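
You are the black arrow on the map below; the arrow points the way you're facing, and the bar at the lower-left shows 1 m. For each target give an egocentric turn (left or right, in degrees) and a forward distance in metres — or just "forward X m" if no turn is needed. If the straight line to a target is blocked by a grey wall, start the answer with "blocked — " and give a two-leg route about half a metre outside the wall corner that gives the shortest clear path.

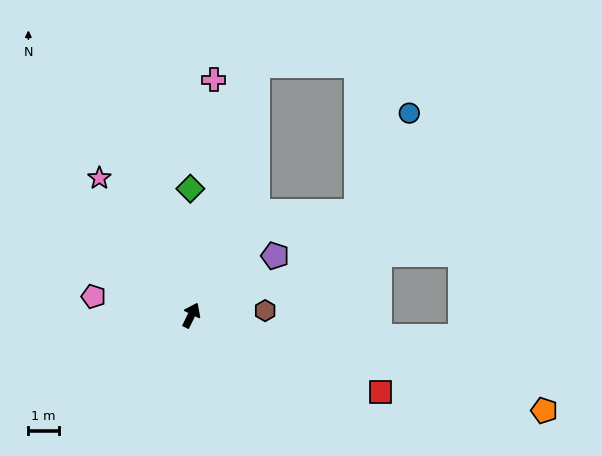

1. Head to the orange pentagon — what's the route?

turn right 79°, forward 12.1 m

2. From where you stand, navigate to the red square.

turn right 86°, forward 6.7 m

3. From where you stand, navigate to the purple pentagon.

turn right 29°, forward 3.4 m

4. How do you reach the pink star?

turn left 60°, forward 5.5 m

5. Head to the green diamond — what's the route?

turn left 27°, forward 4.2 m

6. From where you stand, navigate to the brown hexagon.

turn right 60°, forward 2.4 m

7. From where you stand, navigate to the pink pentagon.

turn left 105°, forward 3.3 m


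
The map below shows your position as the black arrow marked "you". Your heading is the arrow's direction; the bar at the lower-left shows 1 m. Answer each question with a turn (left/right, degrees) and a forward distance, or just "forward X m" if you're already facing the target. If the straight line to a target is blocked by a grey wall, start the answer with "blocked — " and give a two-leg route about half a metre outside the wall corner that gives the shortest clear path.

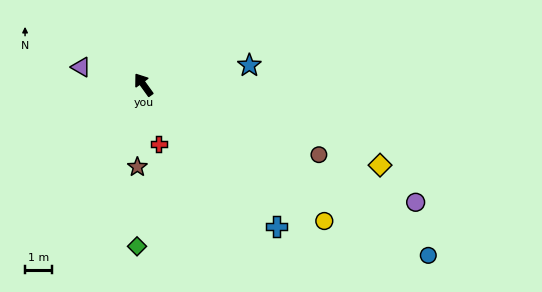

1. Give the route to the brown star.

turn left 140°, forward 3.1 m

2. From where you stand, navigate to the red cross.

turn left 159°, forward 2.3 m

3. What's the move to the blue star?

turn right 115°, forward 4.0 m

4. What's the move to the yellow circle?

turn right 163°, forward 8.4 m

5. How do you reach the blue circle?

turn right 157°, forward 12.3 m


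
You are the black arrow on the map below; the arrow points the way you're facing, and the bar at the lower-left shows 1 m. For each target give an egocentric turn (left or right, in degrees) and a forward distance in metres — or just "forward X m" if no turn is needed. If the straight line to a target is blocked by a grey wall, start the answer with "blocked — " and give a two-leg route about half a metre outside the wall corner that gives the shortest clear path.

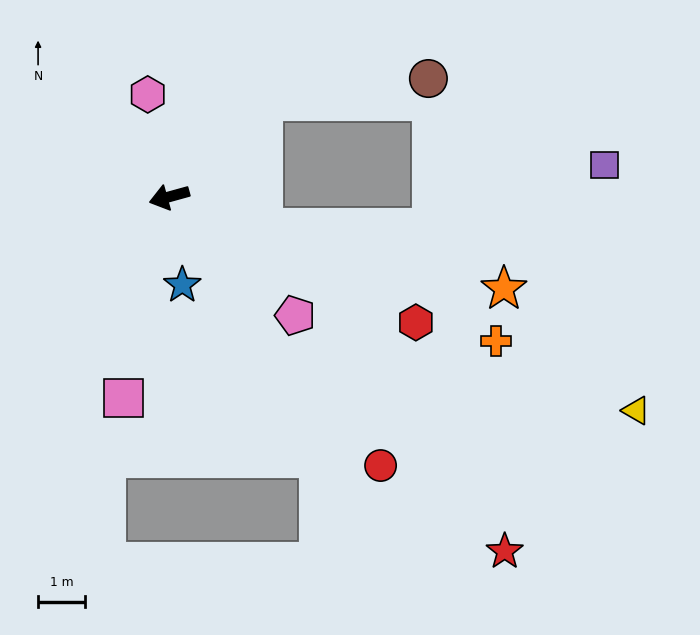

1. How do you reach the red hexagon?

turn left 138°, forward 5.9 m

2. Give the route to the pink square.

turn left 62°, forward 4.4 m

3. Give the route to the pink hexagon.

turn right 94°, forward 2.2 m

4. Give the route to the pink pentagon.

turn left 121°, forward 3.7 m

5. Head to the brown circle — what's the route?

blocked — turn right 150°, forward 2.8 m, then turn right 38°, forward 3.5 m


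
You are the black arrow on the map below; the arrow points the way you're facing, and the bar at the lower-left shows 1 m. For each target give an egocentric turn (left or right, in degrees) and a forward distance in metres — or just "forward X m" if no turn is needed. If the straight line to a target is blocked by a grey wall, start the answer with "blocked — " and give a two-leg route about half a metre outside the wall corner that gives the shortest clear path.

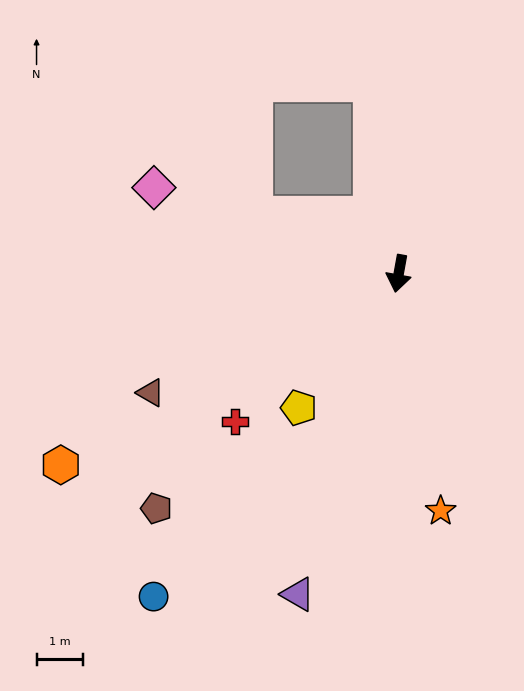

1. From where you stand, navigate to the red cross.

turn right 38°, forward 4.8 m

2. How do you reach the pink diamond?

turn right 99°, forward 5.6 m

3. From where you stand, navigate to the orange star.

turn left 20°, forward 5.2 m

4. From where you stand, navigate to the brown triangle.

turn right 54°, forward 6.0 m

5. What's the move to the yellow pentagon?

turn right 26°, forward 3.6 m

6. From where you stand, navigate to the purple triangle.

turn right 7°, forward 7.3 m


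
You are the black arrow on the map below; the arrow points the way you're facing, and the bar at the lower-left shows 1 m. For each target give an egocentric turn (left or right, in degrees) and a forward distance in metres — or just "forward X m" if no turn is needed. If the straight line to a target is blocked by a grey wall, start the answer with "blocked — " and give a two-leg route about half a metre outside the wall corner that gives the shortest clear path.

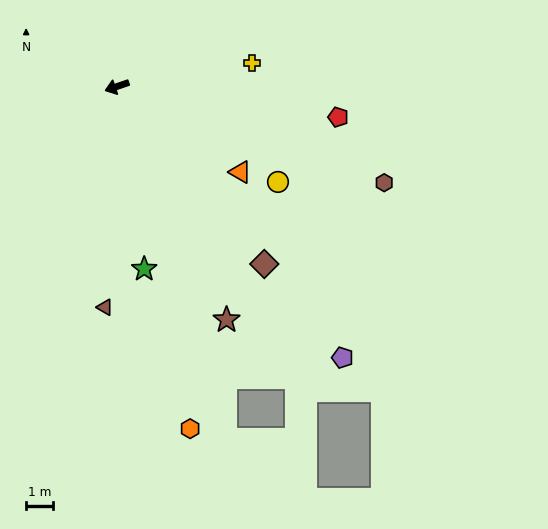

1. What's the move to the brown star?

turn left 96°, forward 9.4 m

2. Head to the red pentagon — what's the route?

turn left 153°, forward 8.2 m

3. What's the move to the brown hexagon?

turn left 141°, forward 10.4 m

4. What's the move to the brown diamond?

turn left 111°, forward 8.4 m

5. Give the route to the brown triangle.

turn left 68°, forward 8.1 m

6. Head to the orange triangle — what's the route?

turn left 126°, forward 5.5 m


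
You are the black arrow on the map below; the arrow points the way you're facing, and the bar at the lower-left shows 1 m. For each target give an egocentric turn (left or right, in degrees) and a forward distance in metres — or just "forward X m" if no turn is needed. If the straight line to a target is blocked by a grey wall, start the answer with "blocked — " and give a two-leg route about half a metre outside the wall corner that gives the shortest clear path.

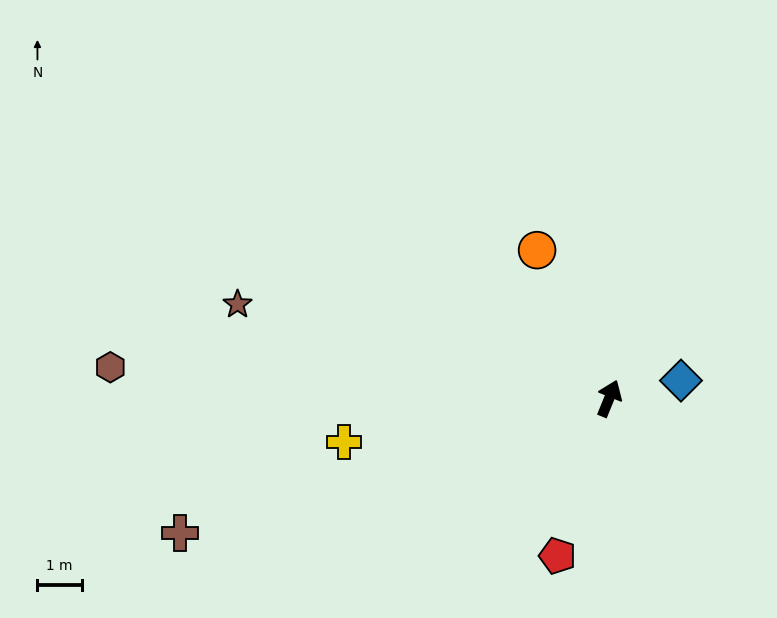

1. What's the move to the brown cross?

turn left 130°, forward 10.2 m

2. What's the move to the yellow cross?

turn left 121°, forward 6.1 m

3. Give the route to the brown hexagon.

turn left 109°, forward 11.3 m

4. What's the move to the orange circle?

turn left 48°, forward 3.7 m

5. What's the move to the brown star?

turn left 98°, forward 8.7 m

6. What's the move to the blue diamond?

turn right 54°, forward 1.7 m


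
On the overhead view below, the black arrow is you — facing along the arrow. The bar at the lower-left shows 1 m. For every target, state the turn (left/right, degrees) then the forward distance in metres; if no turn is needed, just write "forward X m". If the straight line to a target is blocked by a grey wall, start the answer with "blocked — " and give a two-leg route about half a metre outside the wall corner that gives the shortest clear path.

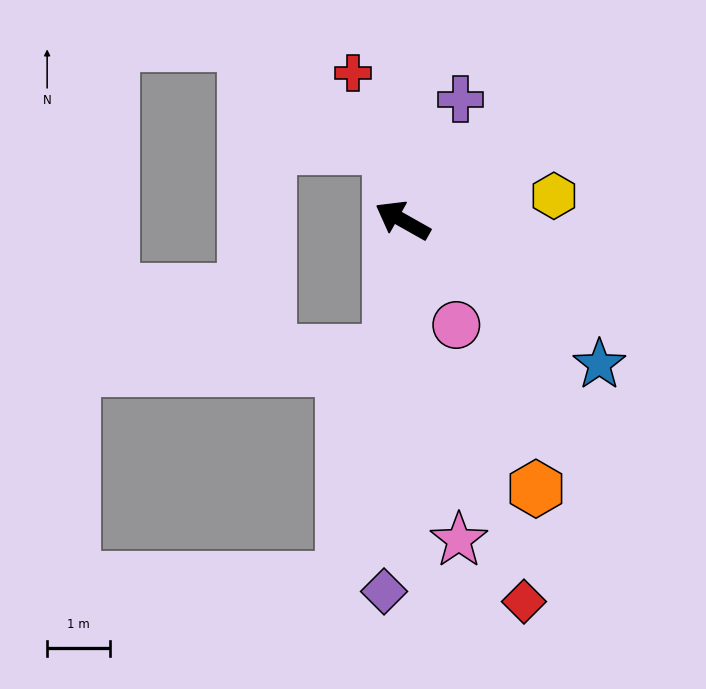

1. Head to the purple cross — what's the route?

turn right 86°, forward 2.1 m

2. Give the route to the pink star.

turn left 129°, forward 5.2 m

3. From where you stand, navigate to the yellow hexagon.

turn right 141°, forward 2.4 m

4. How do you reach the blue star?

turn left 173°, forward 3.9 m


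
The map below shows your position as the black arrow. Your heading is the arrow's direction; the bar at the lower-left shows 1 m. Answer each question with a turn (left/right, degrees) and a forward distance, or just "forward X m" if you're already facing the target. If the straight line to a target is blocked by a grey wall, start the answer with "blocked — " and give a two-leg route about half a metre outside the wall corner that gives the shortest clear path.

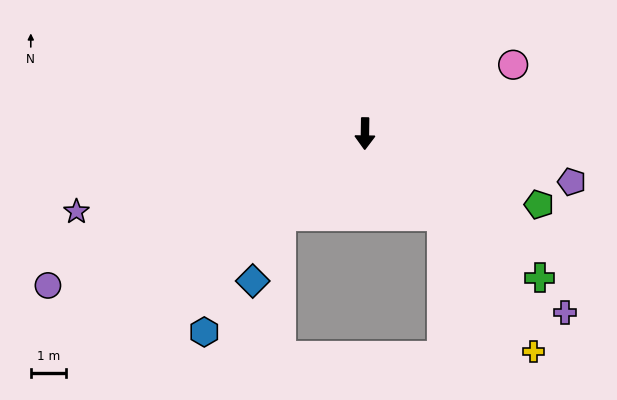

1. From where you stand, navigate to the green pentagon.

turn left 69°, forward 5.3 m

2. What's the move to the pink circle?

turn left 116°, forward 4.6 m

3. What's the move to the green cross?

turn left 51°, forward 6.4 m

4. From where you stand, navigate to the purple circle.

turn right 64°, forward 10.0 m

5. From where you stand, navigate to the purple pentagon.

turn left 78°, forward 6.0 m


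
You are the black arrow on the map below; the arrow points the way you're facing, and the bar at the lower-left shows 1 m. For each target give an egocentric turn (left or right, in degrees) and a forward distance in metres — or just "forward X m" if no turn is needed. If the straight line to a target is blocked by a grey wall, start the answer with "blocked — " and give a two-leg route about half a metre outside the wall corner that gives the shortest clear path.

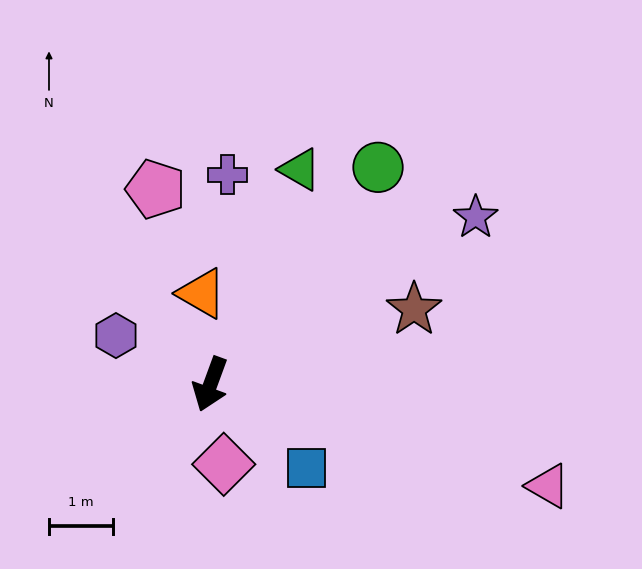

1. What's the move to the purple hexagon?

turn right 97°, forward 1.7 m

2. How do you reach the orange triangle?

turn right 154°, forward 1.4 m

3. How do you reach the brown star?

turn left 130°, forward 3.4 m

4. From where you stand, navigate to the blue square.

turn left 69°, forward 2.0 m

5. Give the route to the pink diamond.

turn left 30°, forward 1.3 m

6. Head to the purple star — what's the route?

turn left 142°, forward 4.9 m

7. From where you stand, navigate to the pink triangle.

turn left 93°, forward 5.5 m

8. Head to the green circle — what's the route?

turn left 162°, forward 4.3 m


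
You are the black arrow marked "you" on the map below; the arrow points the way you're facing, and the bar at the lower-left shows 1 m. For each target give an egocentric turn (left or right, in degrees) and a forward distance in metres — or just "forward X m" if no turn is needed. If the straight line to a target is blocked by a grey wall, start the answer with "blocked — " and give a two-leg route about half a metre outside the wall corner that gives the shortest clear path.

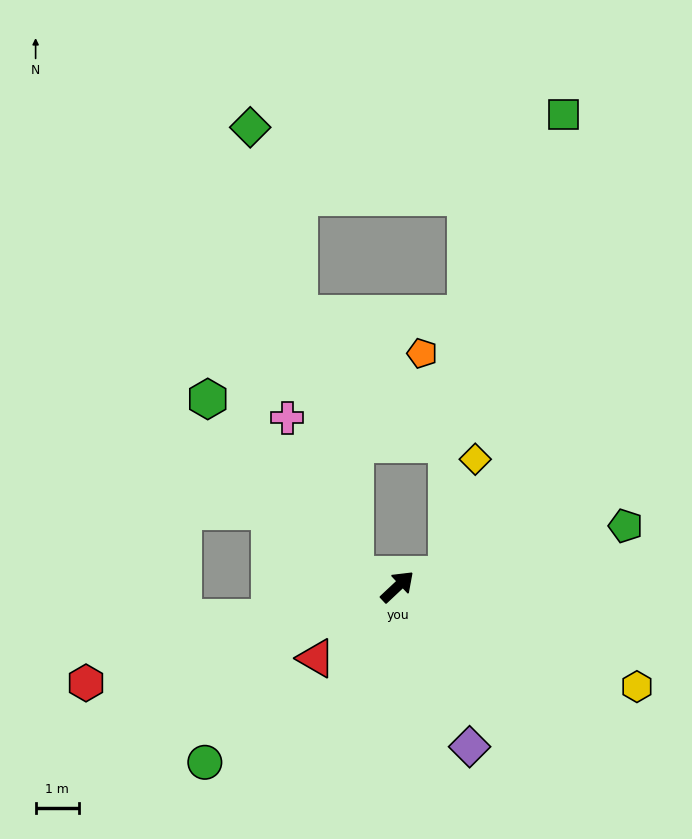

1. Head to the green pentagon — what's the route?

turn right 28°, forward 5.5 m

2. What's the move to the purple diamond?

turn right 109°, forward 4.1 m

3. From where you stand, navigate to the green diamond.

blocked — turn left 120°, forward 1.0 m, then turn right 60°, forward 10.7 m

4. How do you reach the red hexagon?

turn left 154°, forward 7.6 m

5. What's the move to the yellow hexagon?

turn right 66°, forward 6.0 m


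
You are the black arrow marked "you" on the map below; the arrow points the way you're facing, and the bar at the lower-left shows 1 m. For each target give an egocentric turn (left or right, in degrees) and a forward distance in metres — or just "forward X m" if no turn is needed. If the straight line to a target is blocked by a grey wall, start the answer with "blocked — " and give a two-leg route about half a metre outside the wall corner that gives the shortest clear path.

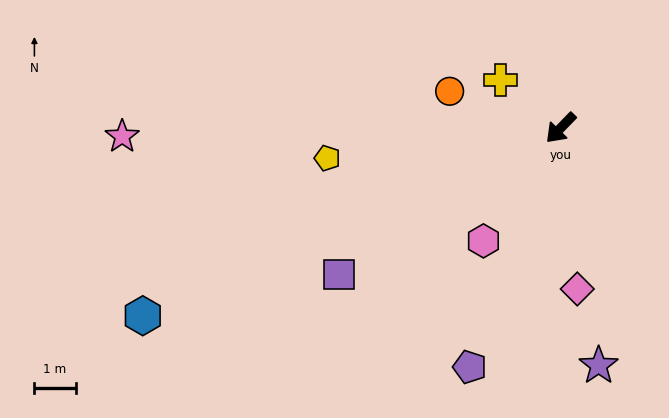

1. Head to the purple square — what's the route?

turn right 12°, forward 6.4 m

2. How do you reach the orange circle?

turn right 64°, forward 2.8 m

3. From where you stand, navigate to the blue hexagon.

turn right 22°, forward 11.1 m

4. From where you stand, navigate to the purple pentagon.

turn left 23°, forward 6.2 m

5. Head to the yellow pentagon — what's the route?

turn right 38°, forward 5.7 m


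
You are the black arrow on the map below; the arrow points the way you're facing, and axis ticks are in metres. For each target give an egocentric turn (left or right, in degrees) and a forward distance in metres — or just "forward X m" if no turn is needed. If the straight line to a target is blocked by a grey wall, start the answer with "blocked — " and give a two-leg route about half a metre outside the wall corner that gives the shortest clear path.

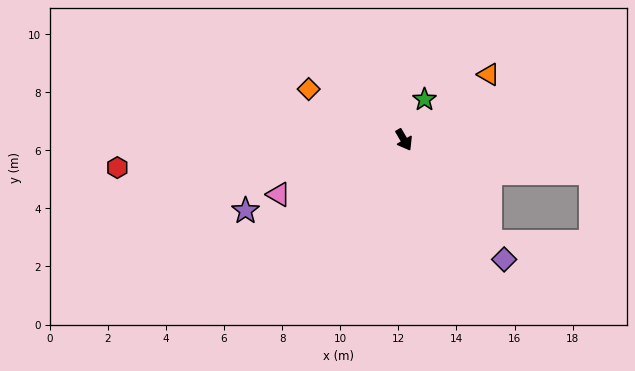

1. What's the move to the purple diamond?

turn left 10°, forward 5.4 m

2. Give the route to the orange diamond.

turn right 148°, forward 3.7 m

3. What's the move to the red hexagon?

turn right 115°, forward 9.9 m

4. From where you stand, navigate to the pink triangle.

turn right 97°, forward 4.7 m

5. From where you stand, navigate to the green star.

turn left 123°, forward 1.6 m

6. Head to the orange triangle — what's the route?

turn left 97°, forward 3.7 m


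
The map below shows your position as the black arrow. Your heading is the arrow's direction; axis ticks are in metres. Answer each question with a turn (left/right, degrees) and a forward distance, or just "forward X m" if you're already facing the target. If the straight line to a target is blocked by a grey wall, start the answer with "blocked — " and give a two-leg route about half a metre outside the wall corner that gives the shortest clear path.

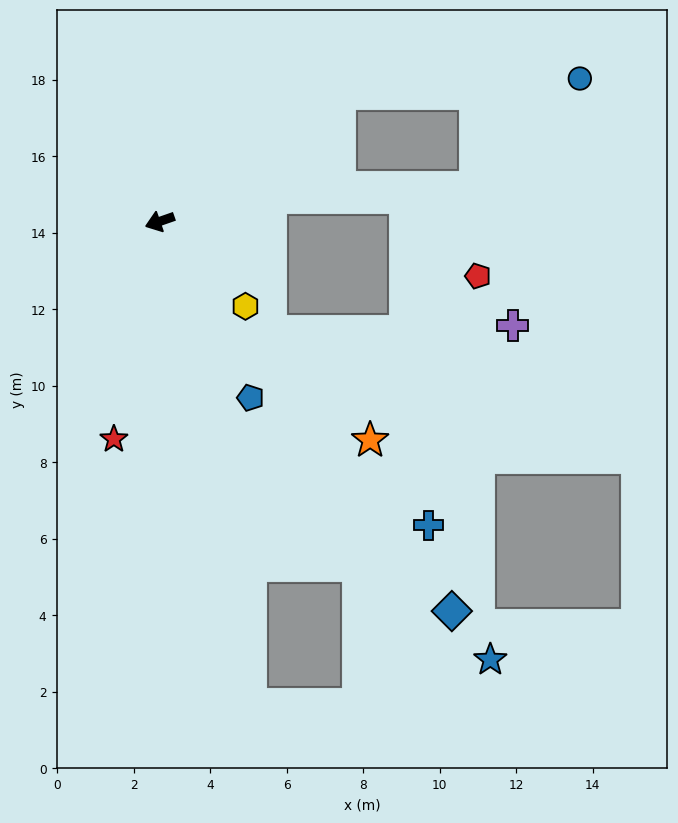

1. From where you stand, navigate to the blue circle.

blocked — turn right 164°, forward 5.8 m, then turn right 32°, forward 6.3 m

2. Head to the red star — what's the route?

turn left 59°, forward 5.8 m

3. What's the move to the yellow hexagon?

turn left 116°, forward 3.2 m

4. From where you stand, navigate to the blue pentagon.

turn left 98°, forward 5.2 m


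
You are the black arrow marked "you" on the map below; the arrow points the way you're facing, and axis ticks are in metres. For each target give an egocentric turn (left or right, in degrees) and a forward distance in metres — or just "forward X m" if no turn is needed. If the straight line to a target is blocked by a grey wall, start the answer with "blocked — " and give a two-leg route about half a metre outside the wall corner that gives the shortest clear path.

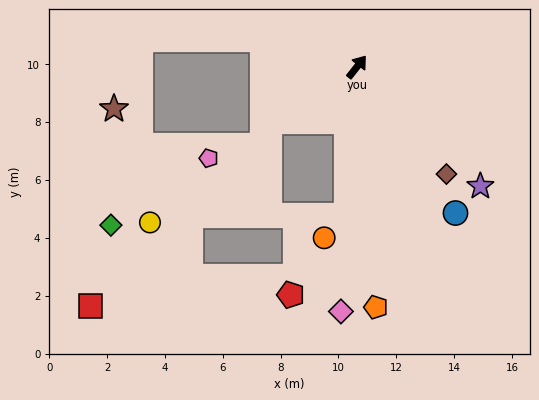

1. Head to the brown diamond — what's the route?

turn right 102°, forward 4.8 m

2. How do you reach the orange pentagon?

turn right 137°, forward 8.3 m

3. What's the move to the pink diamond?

turn right 145°, forward 8.5 m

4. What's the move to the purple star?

turn right 96°, forward 5.9 m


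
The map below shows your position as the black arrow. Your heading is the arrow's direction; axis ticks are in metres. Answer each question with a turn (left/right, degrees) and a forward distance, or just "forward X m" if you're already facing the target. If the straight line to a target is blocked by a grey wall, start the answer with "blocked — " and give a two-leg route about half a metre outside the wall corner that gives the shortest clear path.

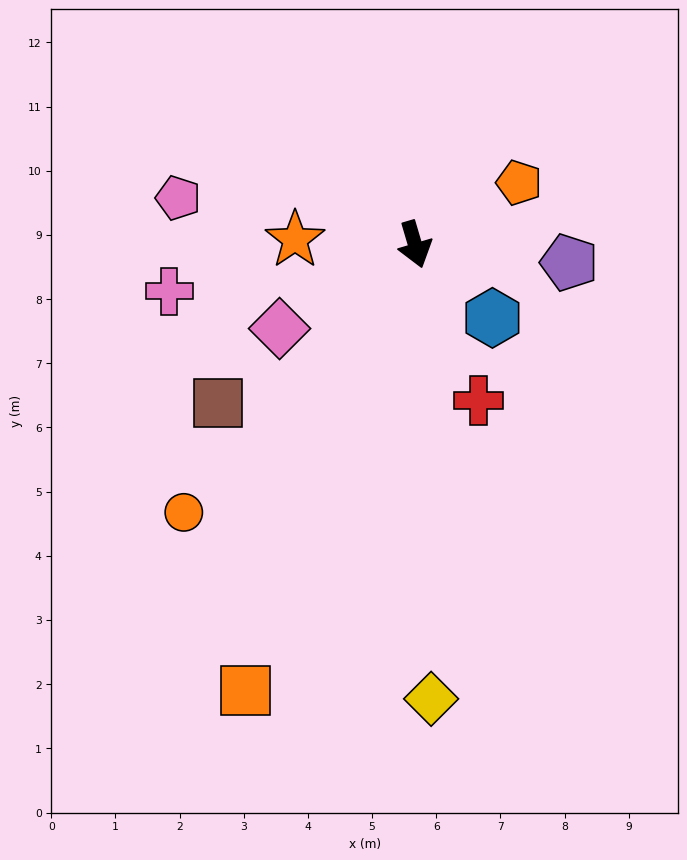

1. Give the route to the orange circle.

turn right 57°, forward 5.5 m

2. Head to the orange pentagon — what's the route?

turn left 104°, forward 1.9 m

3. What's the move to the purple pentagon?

turn left 67°, forward 2.4 m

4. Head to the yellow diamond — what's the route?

turn right 14°, forward 7.1 m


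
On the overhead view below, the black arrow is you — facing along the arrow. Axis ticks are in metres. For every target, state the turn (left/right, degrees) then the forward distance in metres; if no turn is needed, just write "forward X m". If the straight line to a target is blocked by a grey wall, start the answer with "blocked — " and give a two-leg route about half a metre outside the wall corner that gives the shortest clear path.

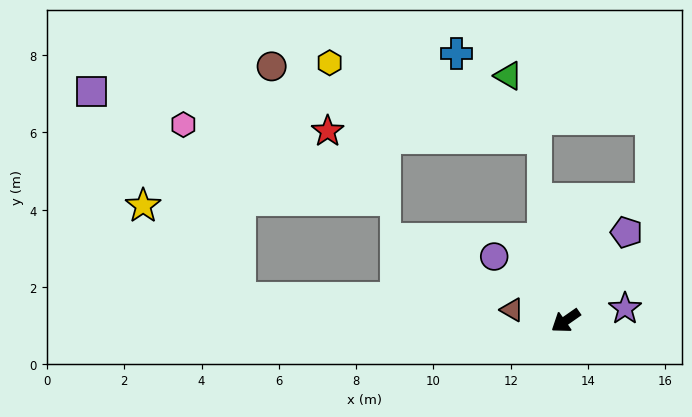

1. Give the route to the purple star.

turn left 157°, forward 1.6 m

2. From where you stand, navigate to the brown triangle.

turn right 46°, forward 1.4 m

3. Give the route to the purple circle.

turn right 77°, forward 2.5 m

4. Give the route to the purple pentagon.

turn right 159°, forward 2.8 m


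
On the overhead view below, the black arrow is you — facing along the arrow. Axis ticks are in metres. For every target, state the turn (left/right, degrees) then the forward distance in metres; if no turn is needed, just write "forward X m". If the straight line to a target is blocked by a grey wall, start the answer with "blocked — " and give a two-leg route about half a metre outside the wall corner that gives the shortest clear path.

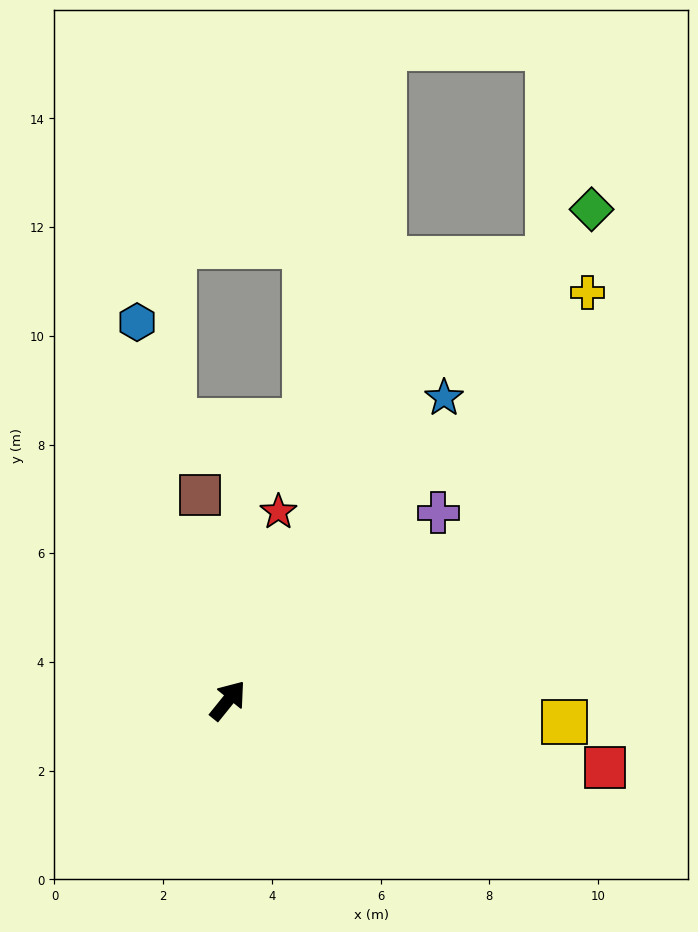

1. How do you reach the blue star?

turn left 3°, forward 6.8 m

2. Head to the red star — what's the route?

turn left 24°, forward 3.6 m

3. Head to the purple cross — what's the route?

turn right 9°, forward 5.2 m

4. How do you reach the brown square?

turn left 47°, forward 3.8 m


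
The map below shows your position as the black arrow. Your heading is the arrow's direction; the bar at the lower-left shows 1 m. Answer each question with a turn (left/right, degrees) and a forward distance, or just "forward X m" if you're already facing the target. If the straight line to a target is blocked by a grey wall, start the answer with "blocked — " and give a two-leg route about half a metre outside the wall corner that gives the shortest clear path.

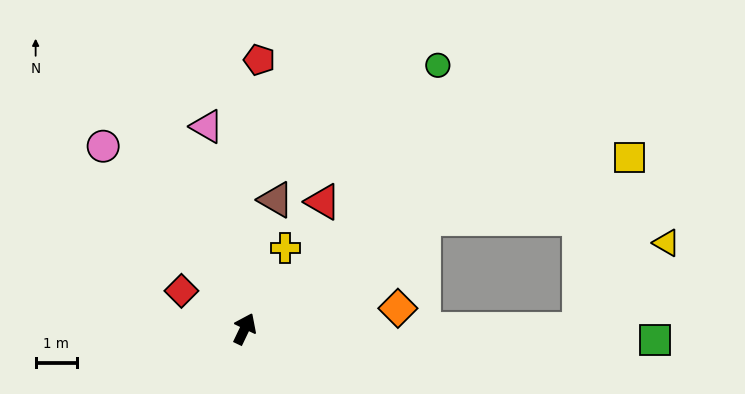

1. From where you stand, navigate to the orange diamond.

turn right 57°, forward 3.7 m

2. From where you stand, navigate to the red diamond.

turn left 85°, forward 1.8 m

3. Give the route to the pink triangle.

turn left 36°, forward 5.0 m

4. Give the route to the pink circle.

turn left 63°, forward 5.6 m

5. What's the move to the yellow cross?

forward 2.2 m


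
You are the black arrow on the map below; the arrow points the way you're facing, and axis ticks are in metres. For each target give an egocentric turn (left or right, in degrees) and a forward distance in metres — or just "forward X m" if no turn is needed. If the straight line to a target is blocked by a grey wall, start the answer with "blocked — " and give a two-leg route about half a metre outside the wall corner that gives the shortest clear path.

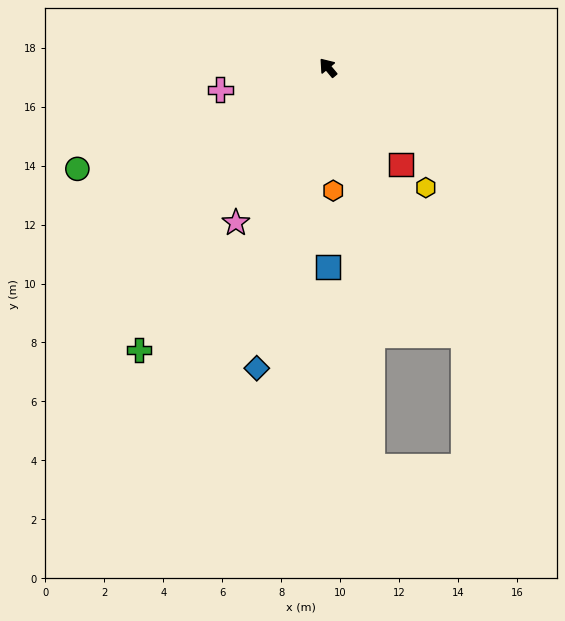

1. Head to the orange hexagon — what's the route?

turn left 143°, forward 4.2 m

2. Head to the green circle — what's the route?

turn left 72°, forward 9.2 m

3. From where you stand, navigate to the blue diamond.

turn left 127°, forward 10.5 m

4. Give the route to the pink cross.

turn left 62°, forward 3.7 m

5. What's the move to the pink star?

turn left 109°, forward 6.1 m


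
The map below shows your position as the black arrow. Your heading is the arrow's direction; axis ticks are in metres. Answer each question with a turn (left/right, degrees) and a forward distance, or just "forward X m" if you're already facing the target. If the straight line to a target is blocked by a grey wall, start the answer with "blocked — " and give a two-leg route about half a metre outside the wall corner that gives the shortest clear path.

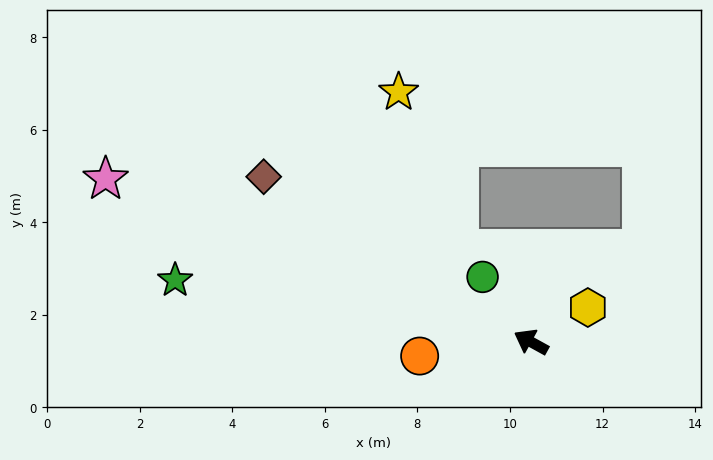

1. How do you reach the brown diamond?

turn right 3°, forward 6.8 m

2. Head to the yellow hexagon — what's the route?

turn right 120°, forward 1.4 m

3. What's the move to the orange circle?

turn left 36°, forward 2.4 m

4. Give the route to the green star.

turn left 19°, forward 7.8 m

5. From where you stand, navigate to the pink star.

turn left 8°, forward 9.8 m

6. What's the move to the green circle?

turn right 24°, forward 1.8 m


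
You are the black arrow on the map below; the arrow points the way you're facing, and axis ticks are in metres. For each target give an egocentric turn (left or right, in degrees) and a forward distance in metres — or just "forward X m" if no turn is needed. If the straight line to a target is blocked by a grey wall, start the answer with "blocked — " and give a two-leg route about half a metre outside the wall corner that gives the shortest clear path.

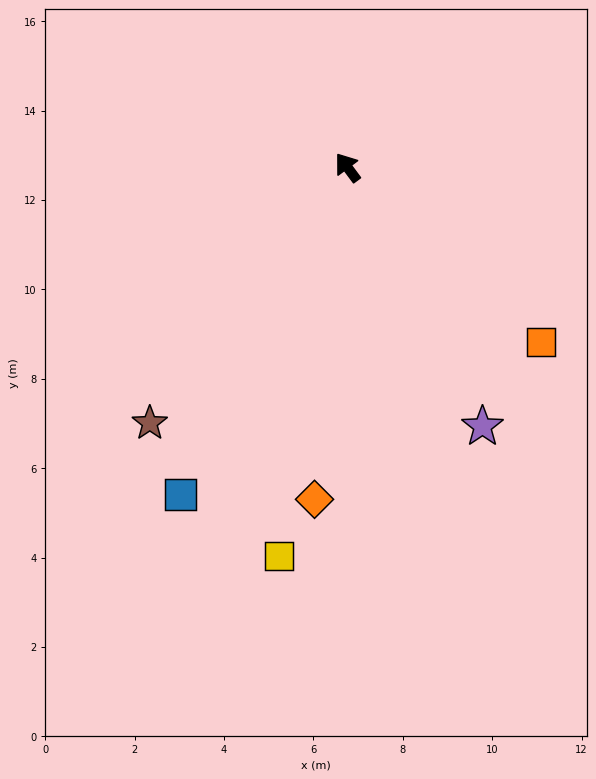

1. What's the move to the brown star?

turn left 106°, forward 7.2 m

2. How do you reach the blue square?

turn left 116°, forward 8.2 m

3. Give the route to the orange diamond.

turn left 138°, forward 7.5 m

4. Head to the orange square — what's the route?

turn right 169°, forward 5.8 m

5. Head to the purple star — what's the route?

turn left 171°, forward 6.5 m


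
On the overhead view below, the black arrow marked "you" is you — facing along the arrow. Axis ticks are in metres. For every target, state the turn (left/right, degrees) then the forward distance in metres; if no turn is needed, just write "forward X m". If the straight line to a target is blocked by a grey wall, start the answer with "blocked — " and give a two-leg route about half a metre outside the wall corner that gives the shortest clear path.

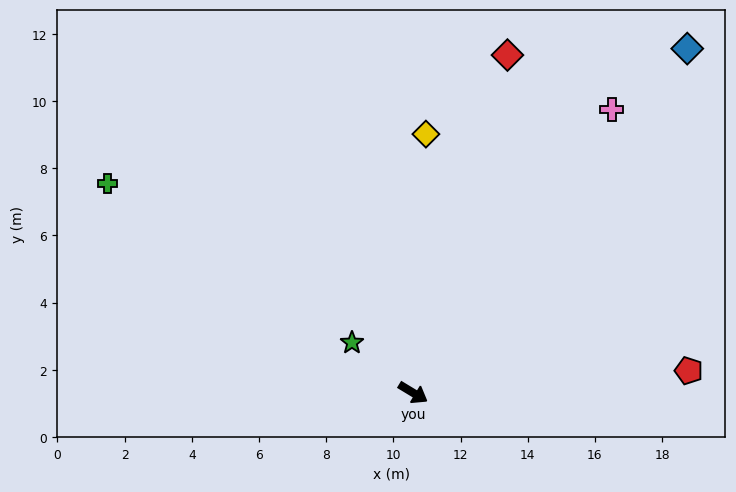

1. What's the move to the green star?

turn left 172°, forward 2.4 m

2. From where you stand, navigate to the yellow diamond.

turn left 118°, forward 7.7 m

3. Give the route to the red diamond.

turn left 106°, forward 10.4 m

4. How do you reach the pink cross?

turn left 86°, forward 10.3 m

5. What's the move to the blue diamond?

turn left 83°, forward 13.1 m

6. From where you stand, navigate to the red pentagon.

turn left 36°, forward 8.2 m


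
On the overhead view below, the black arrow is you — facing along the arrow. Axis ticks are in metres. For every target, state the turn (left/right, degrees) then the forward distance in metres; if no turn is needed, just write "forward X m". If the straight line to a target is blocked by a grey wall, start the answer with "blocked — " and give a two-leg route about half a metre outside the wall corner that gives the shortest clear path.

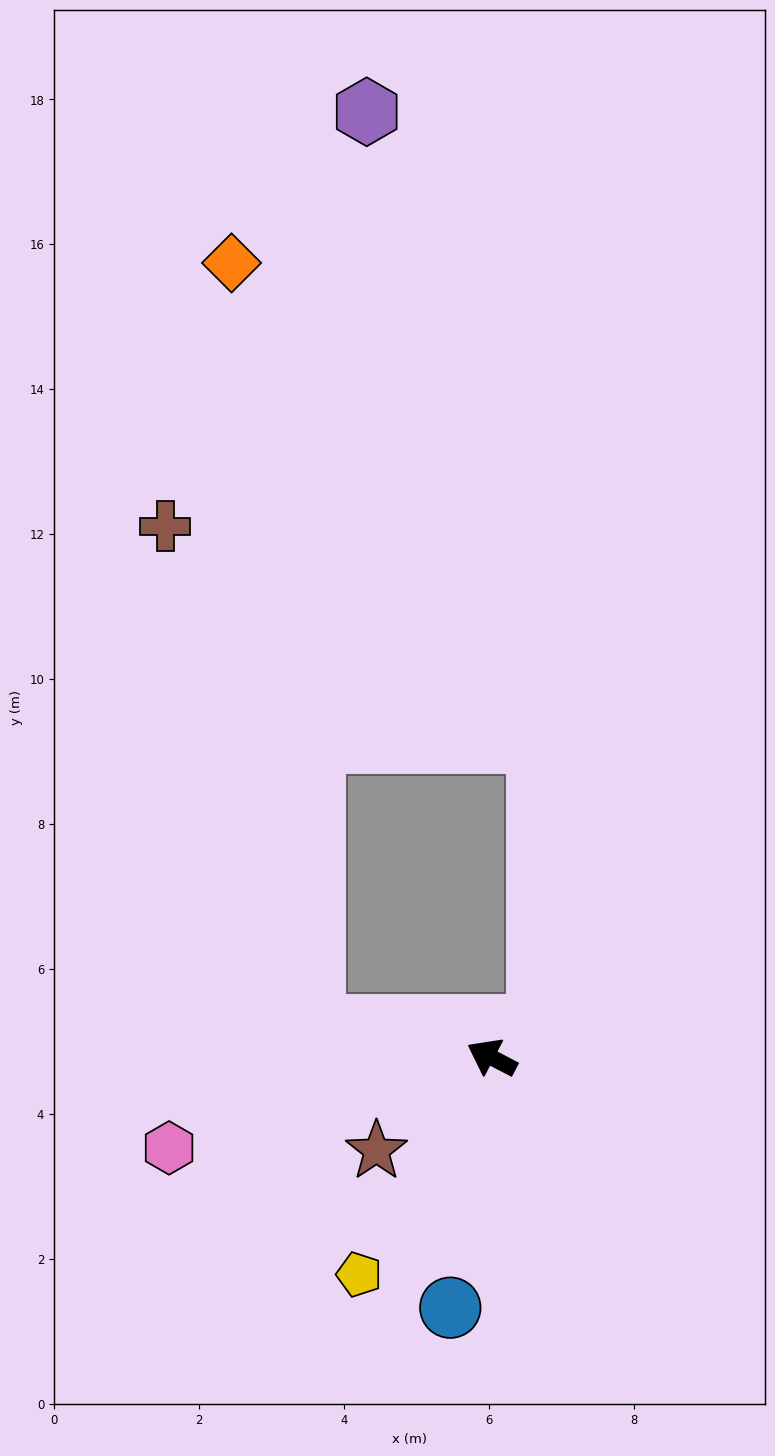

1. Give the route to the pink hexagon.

turn left 43°, forward 4.6 m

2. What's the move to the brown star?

turn left 66°, forward 2.0 m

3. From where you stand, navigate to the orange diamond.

blocked — turn left 17°, forward 2.5 m, then turn right 73°, forward 10.6 m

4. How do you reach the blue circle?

turn left 108°, forward 3.5 m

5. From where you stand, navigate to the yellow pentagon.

turn left 86°, forward 3.5 m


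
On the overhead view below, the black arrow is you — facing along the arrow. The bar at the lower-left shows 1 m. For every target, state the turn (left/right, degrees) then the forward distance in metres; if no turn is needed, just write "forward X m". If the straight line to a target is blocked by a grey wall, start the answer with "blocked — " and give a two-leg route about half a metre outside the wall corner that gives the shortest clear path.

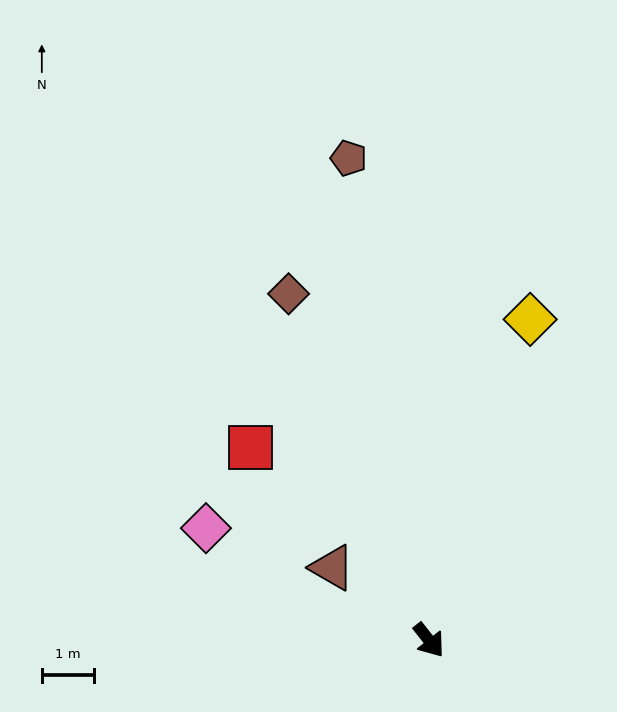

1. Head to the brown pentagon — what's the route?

turn left 151°, forward 9.4 m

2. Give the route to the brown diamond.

turn left 164°, forward 7.2 m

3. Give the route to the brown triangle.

turn right 165°, forward 2.3 m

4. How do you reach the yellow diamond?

turn left 124°, forward 6.5 m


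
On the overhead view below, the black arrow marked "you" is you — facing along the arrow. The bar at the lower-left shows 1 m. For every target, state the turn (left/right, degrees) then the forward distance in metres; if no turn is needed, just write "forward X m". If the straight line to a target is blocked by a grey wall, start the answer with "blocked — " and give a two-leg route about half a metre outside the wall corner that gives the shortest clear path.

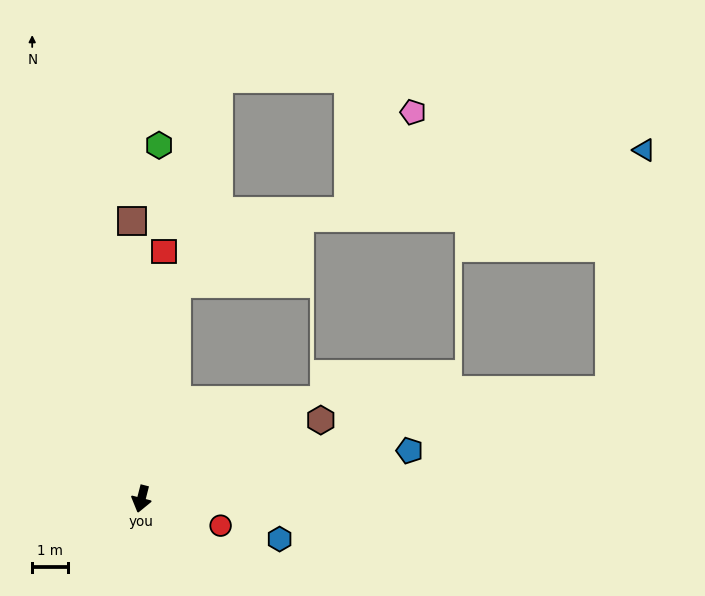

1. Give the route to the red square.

turn right 171°, forward 7.0 m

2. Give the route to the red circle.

turn left 86°, forward 2.3 m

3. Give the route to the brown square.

turn right 164°, forward 7.8 m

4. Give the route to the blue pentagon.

turn left 115°, forward 7.7 m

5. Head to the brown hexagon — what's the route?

turn left 128°, forward 5.5 m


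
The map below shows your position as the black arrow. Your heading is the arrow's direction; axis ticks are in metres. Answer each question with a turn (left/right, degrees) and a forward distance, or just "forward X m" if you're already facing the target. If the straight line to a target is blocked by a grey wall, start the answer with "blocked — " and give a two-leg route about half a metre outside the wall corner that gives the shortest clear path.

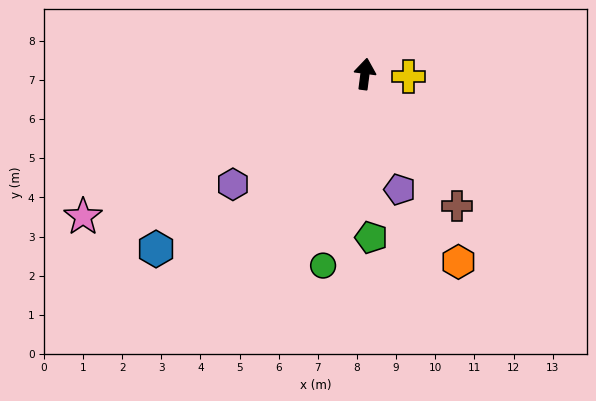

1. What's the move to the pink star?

turn left 124°, forward 8.1 m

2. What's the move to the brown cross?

turn right 138°, forward 4.1 m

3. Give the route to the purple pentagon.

turn right 156°, forward 3.1 m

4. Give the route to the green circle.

turn left 175°, forward 5.0 m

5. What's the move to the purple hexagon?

turn left 137°, forward 4.4 m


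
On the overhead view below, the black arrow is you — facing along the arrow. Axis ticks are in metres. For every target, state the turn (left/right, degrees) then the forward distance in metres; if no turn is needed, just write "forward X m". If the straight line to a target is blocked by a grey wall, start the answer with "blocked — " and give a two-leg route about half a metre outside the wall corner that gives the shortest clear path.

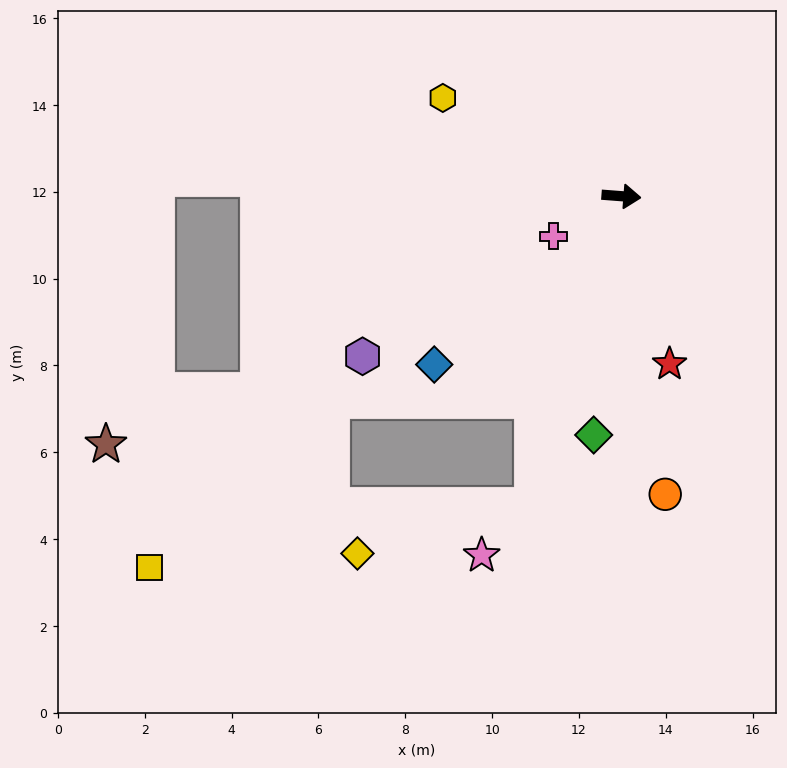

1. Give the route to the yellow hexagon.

turn left 156°, forward 4.7 m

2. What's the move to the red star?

turn right 70°, forward 4.0 m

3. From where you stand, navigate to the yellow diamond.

blocked — turn right 102°, forward 7.4 m, then turn right 58°, forward 4.2 m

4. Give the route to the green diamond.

turn right 92°, forward 5.5 m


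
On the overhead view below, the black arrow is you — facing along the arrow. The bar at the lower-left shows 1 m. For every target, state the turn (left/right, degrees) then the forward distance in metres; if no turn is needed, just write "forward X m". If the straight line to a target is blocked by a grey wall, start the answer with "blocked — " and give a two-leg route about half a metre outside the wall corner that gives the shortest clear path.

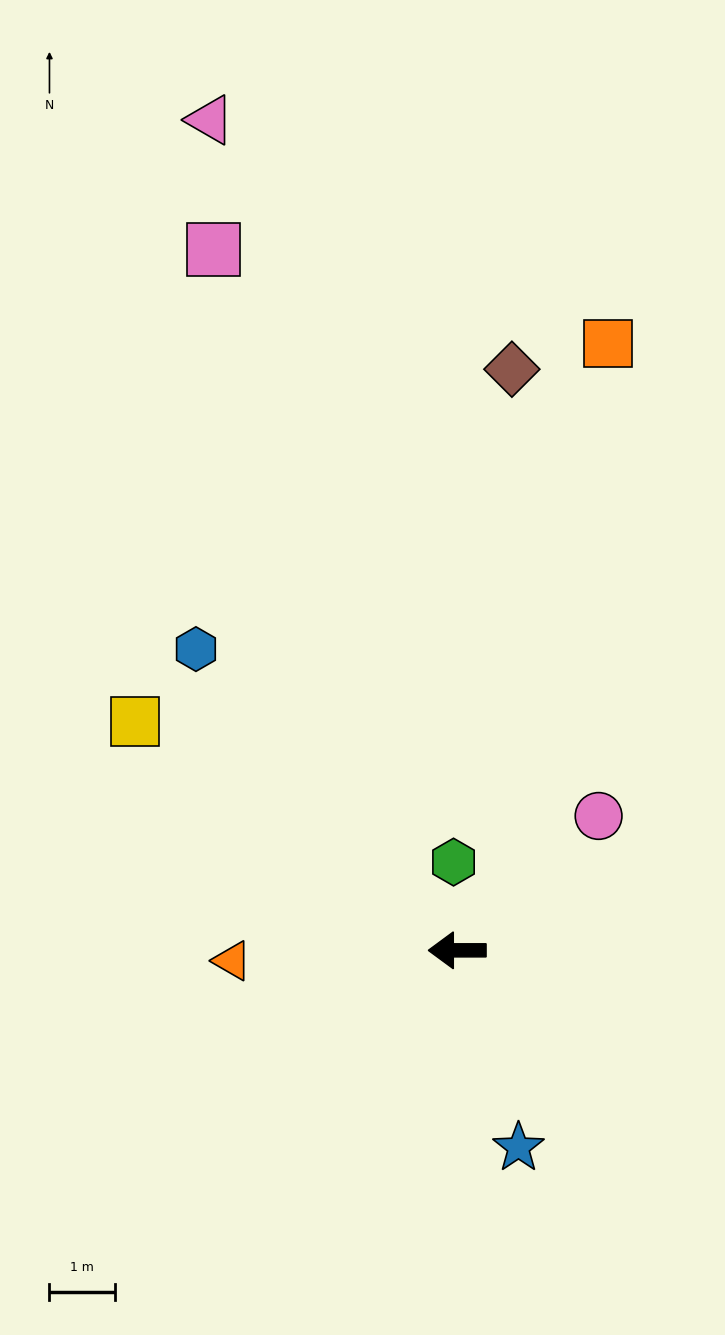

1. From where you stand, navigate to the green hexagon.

turn right 88°, forward 1.3 m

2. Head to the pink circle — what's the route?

turn right 136°, forward 3.0 m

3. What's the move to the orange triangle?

turn left 3°, forward 3.4 m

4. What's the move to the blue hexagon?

turn right 49°, forward 6.0 m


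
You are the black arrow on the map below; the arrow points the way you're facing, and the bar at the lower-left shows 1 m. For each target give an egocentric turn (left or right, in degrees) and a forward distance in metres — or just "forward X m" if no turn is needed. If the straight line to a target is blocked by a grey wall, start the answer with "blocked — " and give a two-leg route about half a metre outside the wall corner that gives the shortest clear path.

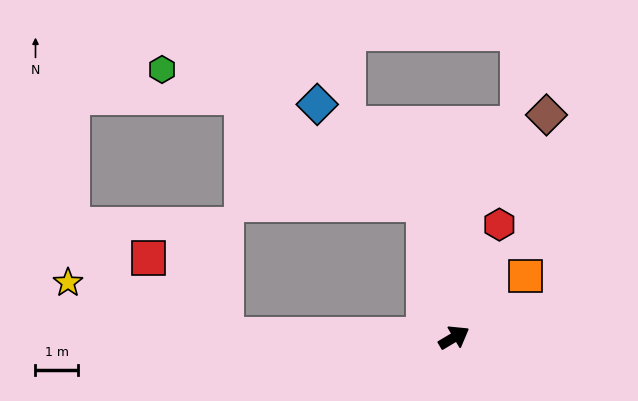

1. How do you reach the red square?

blocked — turn left 149°, forward 5.4 m, then turn right 45°, forward 2.6 m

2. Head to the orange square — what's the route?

turn left 10°, forward 2.2 m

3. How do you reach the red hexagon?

turn left 37°, forward 2.9 m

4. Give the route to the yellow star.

blocked — turn left 149°, forward 5.4 m, then turn right 18°, forward 3.9 m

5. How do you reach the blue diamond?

blocked — turn left 72°, forward 3.2 m, then turn left 34°, forward 3.4 m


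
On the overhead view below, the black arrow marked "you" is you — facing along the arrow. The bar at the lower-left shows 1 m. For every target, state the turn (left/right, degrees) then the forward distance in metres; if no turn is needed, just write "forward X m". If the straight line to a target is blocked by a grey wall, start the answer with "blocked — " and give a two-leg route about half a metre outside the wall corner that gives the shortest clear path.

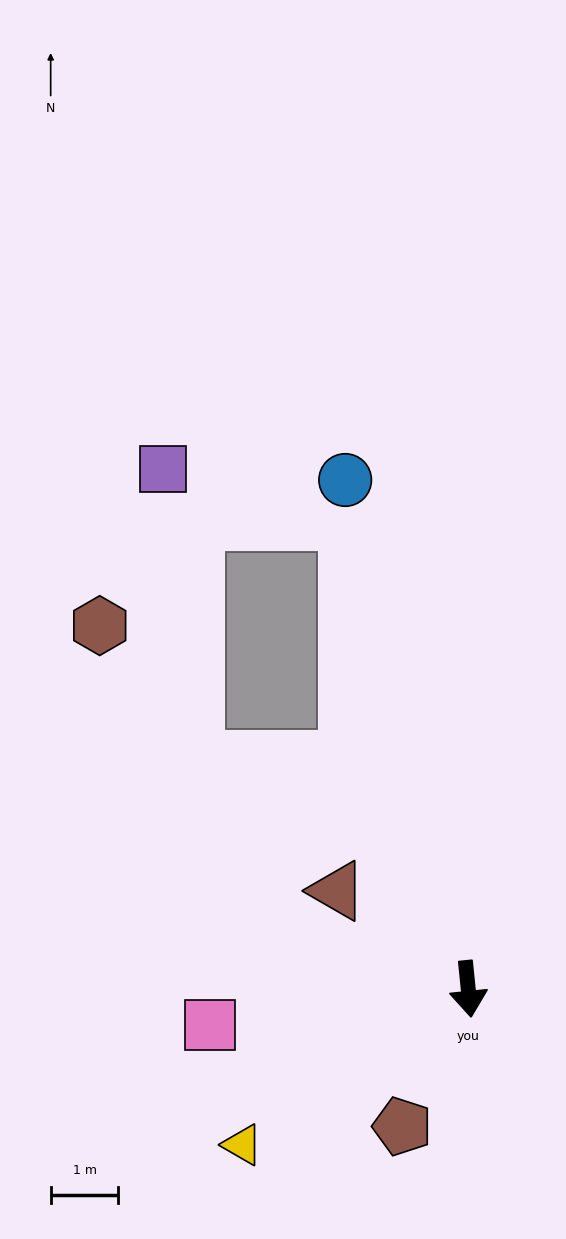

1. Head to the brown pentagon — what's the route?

turn right 31°, forward 2.3 m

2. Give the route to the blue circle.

turn right 172°, forward 7.7 m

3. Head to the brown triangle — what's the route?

turn right 133°, forward 2.4 m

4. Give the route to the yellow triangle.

turn right 61°, forward 4.1 m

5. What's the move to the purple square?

blocked — turn right 171°, forward 7.1 m, then turn left 59°, forward 2.8 m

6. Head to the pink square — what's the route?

turn right 88°, forward 3.9 m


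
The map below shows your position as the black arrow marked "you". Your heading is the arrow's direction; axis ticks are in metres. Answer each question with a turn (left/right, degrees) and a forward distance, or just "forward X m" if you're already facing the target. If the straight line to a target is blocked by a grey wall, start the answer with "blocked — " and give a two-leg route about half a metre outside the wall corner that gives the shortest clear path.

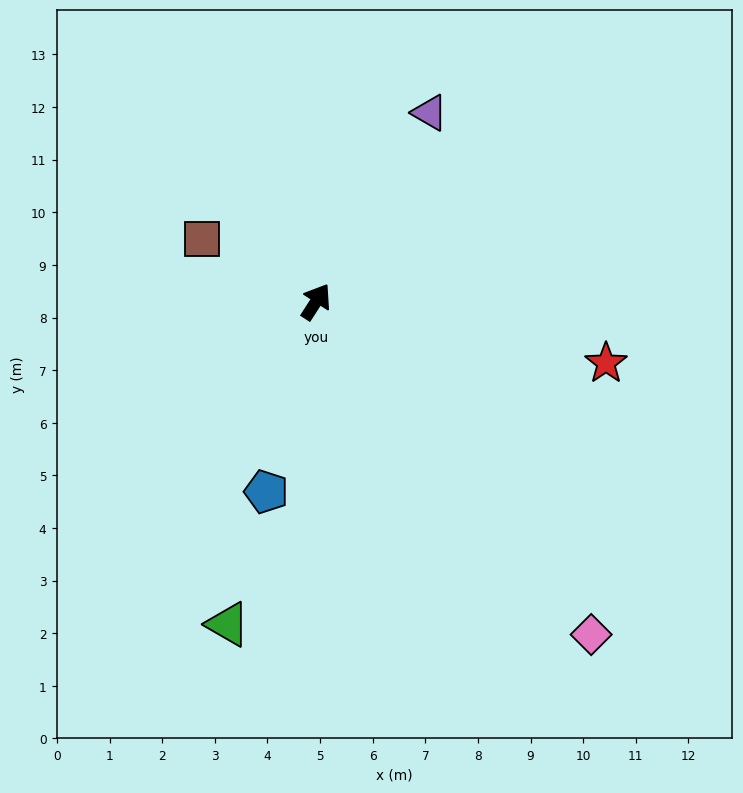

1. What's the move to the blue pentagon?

turn right 162°, forward 3.7 m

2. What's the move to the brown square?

turn left 94°, forward 2.5 m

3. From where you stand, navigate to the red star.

turn right 69°, forward 5.6 m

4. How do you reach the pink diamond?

turn right 108°, forward 8.2 m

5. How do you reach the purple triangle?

forward 4.2 m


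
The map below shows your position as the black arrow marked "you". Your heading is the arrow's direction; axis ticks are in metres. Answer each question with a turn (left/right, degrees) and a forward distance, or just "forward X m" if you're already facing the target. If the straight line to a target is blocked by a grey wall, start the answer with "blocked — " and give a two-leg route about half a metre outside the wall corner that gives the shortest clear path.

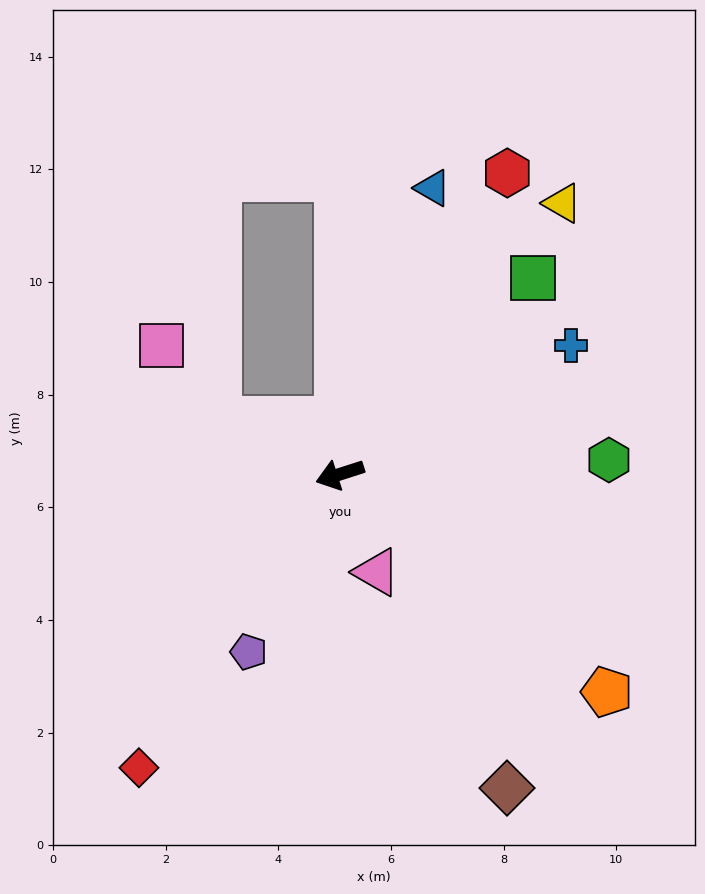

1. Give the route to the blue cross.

turn right 169°, forward 4.7 m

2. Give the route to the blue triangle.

turn right 126°, forward 5.3 m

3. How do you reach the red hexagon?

turn right 137°, forward 6.1 m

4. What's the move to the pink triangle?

turn left 93°, forward 1.9 m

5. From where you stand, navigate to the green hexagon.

turn left 165°, forward 4.8 m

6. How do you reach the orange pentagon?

turn left 123°, forward 6.1 m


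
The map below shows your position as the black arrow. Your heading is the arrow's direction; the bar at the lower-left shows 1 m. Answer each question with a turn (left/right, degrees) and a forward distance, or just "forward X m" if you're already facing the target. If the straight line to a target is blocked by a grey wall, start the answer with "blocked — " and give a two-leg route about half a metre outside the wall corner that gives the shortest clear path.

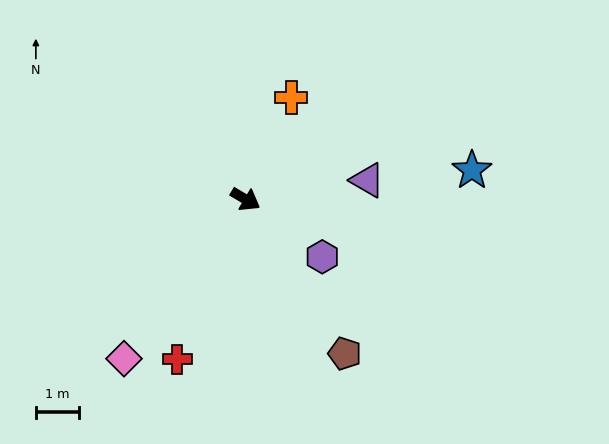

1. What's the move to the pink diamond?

turn right 97°, forward 4.7 m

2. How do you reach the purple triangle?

turn left 39°, forward 2.9 m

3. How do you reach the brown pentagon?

turn right 27°, forward 4.3 m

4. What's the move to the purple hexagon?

turn right 6°, forward 2.2 m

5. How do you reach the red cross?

turn right 83°, forward 4.1 m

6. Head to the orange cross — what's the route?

turn left 96°, forward 2.6 m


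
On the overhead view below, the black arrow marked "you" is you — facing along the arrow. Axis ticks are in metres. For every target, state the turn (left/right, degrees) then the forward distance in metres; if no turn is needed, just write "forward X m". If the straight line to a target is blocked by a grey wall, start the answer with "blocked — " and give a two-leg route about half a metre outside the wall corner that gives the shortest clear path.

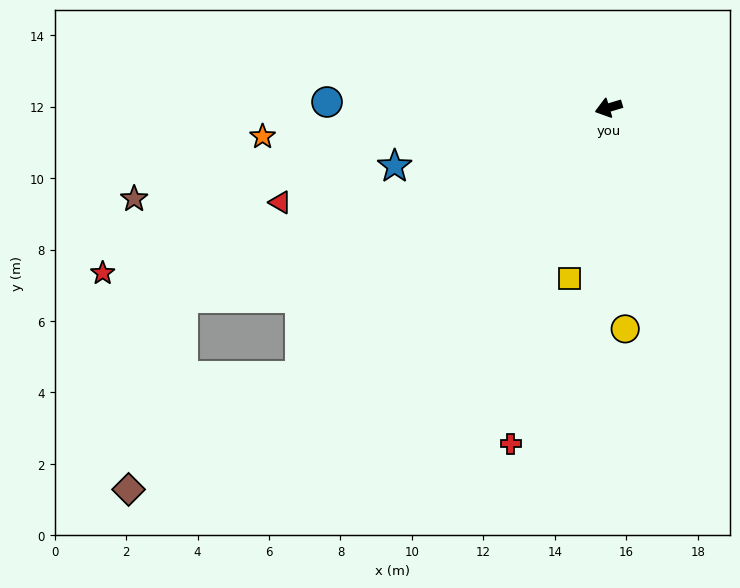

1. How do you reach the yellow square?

turn left 61°, forward 4.9 m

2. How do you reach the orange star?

turn right 12°, forward 9.7 m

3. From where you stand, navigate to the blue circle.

turn right 18°, forward 7.9 m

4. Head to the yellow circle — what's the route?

turn left 78°, forward 6.2 m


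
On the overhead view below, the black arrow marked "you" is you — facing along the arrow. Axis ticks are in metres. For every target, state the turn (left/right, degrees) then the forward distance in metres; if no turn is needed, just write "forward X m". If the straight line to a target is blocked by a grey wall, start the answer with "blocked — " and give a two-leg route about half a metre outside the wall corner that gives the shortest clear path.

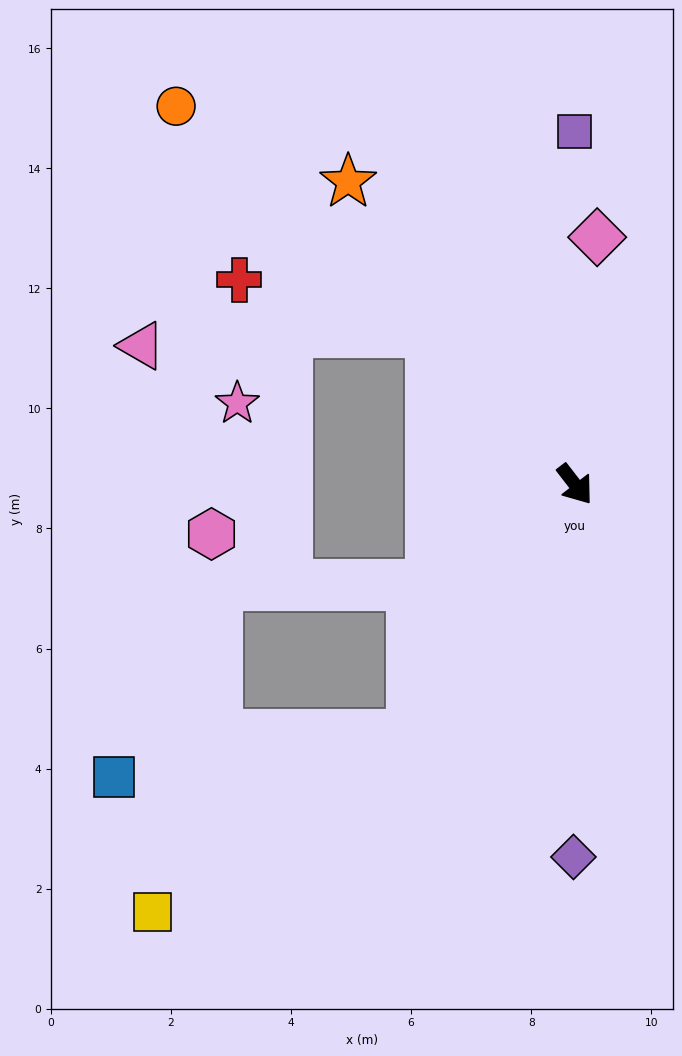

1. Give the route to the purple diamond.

turn right 38°, forward 6.2 m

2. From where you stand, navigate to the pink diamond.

turn left 137°, forward 4.1 m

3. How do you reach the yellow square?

blocked — turn right 71°, forward 5.0 m, then turn right 22°, forward 5.2 m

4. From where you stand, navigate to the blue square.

blocked — turn right 71°, forward 5.0 m, then turn right 49°, forward 5.0 m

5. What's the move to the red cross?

blocked — turn right 174°, forward 3.5 m, then turn left 31°, forward 3.3 m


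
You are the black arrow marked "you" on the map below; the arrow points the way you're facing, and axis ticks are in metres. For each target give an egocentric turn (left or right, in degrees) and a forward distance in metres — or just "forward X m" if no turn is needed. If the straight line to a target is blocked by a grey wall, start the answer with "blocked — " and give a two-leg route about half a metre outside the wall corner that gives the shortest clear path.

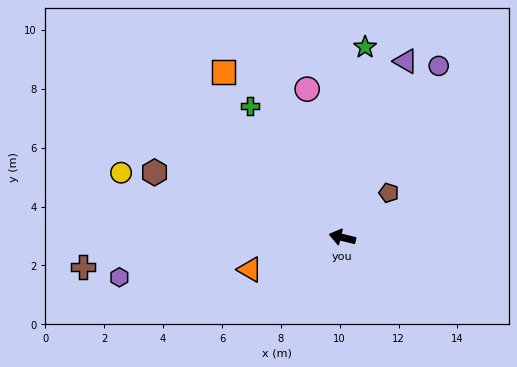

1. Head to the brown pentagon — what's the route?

turn right 122°, forward 2.2 m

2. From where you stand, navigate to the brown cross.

turn left 20°, forward 8.9 m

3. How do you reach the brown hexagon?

turn right 5°, forward 6.8 m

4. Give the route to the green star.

turn right 83°, forward 6.5 m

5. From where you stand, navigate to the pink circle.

turn right 63°, forward 5.2 m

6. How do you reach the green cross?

turn right 41°, forward 5.5 m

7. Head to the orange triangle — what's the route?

turn left 33°, forward 3.3 m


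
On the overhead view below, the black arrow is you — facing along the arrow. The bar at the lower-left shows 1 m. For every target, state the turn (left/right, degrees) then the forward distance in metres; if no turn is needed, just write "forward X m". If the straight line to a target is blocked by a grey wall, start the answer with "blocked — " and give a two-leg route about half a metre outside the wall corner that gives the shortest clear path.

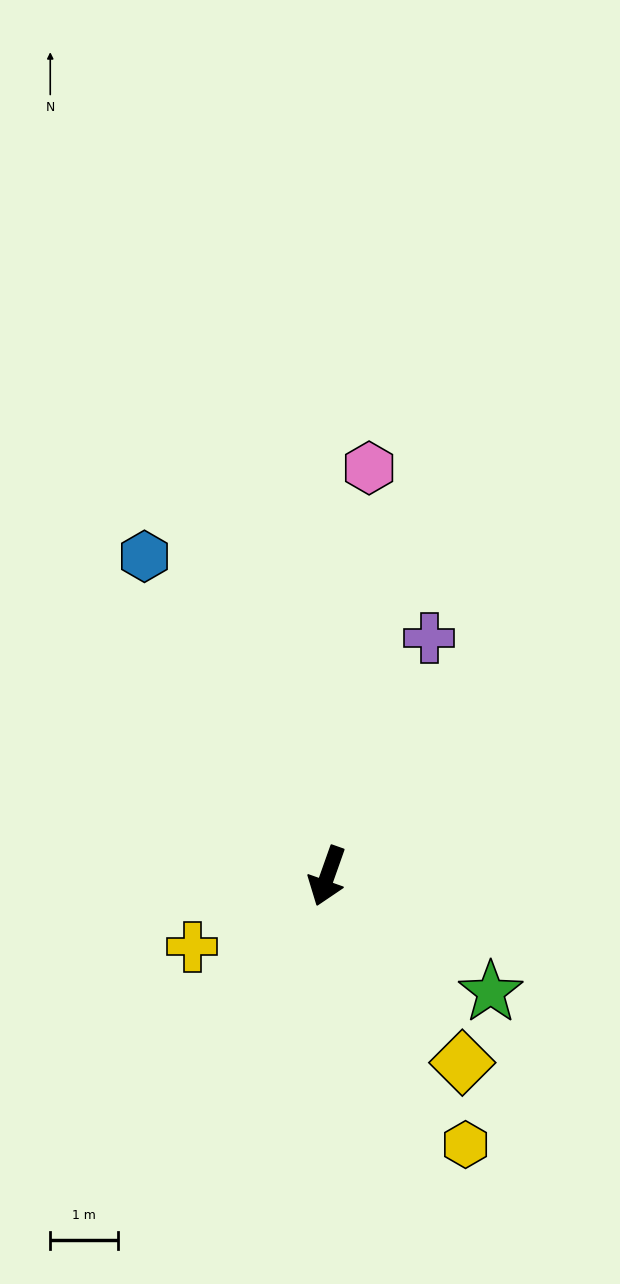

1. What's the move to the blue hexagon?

turn right 131°, forward 5.5 m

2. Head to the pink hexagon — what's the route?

turn right 166°, forward 6.1 m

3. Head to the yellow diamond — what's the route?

turn left 55°, forward 3.4 m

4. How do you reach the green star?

turn left 74°, forward 3.0 m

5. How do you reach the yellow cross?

turn right 43°, forward 2.3 m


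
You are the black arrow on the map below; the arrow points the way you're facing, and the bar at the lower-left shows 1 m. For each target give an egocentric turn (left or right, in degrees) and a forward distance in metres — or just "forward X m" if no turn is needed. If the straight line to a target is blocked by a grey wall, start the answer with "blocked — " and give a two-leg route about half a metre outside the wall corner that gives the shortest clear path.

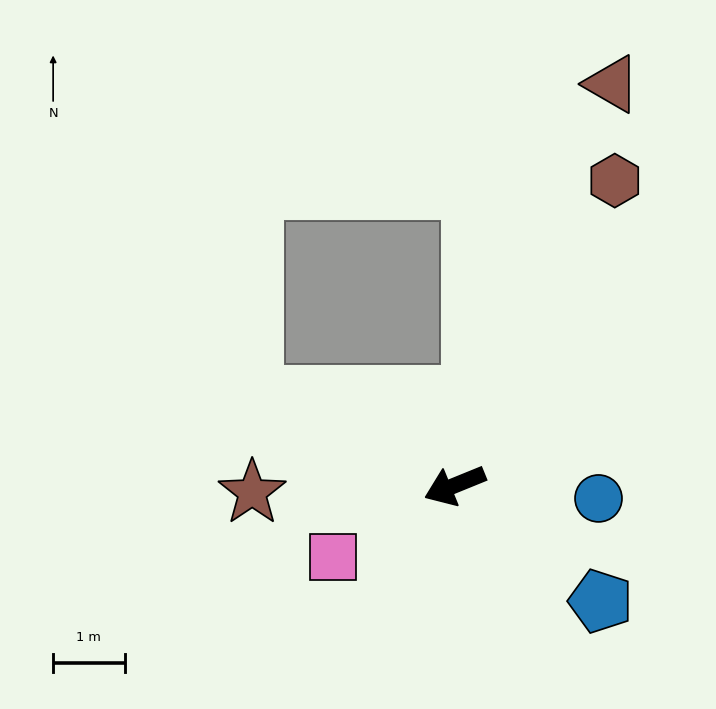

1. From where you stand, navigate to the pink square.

turn left 8°, forward 2.0 m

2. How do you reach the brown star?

turn right 20°, forward 2.8 m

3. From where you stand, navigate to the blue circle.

turn left 153°, forward 2.0 m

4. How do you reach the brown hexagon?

turn right 140°, forward 4.8 m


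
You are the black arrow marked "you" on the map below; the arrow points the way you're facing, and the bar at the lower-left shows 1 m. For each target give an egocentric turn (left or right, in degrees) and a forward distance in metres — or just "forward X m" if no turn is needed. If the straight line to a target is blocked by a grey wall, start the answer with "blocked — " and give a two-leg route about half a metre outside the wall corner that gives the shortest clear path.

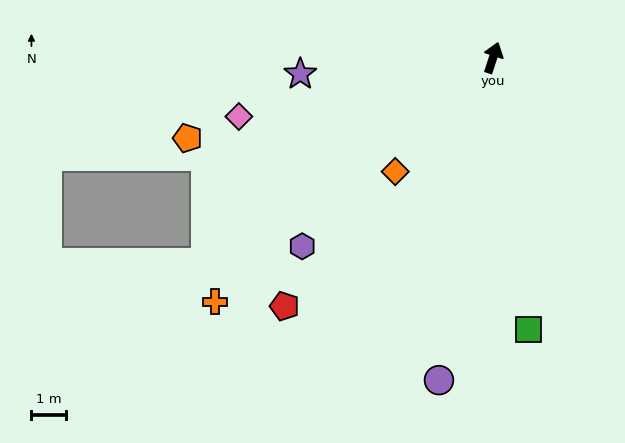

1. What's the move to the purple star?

turn left 113°, forward 5.6 m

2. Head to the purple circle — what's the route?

turn right 171°, forward 9.4 m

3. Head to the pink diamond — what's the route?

turn left 121°, forward 7.5 m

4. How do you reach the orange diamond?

turn left 157°, forward 4.3 m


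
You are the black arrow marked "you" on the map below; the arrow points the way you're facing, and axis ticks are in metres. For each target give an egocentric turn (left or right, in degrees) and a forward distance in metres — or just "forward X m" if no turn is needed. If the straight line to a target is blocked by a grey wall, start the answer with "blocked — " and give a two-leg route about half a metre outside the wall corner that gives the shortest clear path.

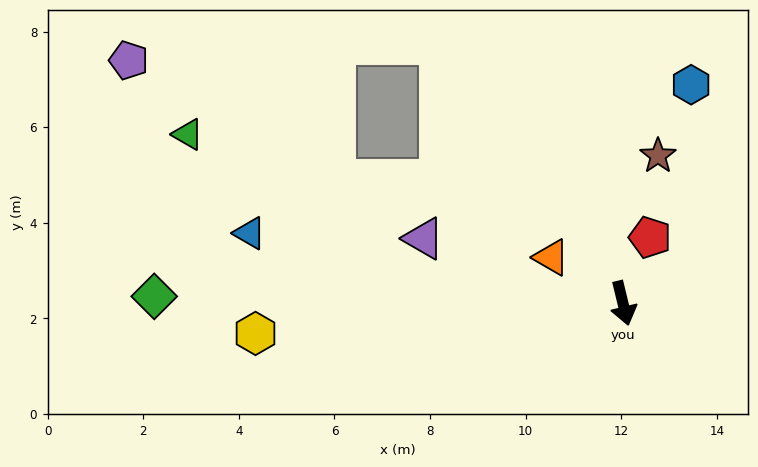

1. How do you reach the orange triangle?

turn right 136°, forward 1.8 m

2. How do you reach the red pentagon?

turn left 144°, forward 1.5 m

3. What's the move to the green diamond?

turn right 104°, forward 9.8 m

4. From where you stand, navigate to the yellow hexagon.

turn right 99°, forward 7.7 m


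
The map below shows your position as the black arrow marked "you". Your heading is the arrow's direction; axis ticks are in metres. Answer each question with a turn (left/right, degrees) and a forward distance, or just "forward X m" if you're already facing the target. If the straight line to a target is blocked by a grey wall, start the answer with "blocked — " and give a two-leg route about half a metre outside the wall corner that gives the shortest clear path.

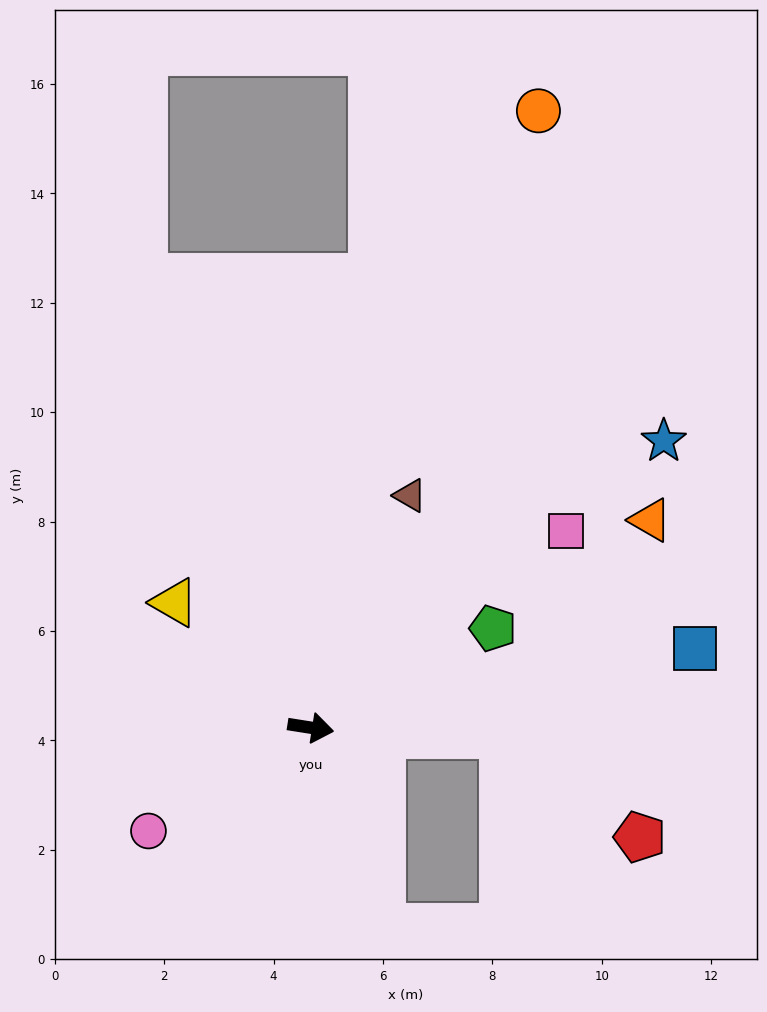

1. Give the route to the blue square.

turn left 21°, forward 7.2 m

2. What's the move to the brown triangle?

turn left 76°, forward 4.6 m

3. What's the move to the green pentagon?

turn left 38°, forward 3.8 m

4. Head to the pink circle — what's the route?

turn right 139°, forward 3.5 m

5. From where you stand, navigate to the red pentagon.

blocked — turn left 7°, forward 3.5 m, then turn right 35°, forward 3.1 m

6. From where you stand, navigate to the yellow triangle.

turn left 146°, forward 3.4 m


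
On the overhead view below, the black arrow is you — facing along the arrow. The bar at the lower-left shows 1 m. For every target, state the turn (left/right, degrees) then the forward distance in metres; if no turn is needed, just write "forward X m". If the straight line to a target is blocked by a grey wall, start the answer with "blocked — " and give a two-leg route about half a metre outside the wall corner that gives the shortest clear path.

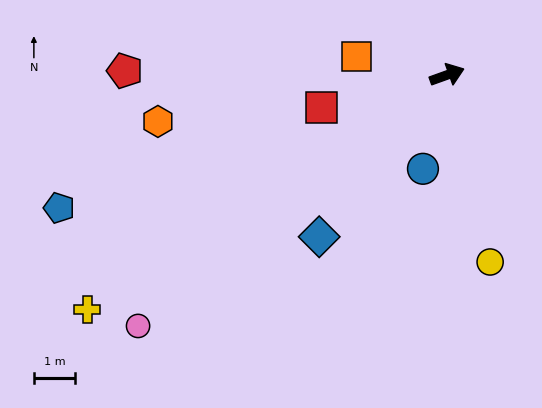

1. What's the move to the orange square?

turn left 149°, forward 2.2 m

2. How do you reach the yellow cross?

turn right 167°, forward 10.4 m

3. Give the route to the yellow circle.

turn right 97°, forward 4.6 m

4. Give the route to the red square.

turn left 175°, forward 3.1 m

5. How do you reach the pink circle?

turn right 161°, forward 9.6 m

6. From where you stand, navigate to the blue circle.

turn right 124°, forward 2.3 m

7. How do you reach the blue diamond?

turn right 148°, forward 5.0 m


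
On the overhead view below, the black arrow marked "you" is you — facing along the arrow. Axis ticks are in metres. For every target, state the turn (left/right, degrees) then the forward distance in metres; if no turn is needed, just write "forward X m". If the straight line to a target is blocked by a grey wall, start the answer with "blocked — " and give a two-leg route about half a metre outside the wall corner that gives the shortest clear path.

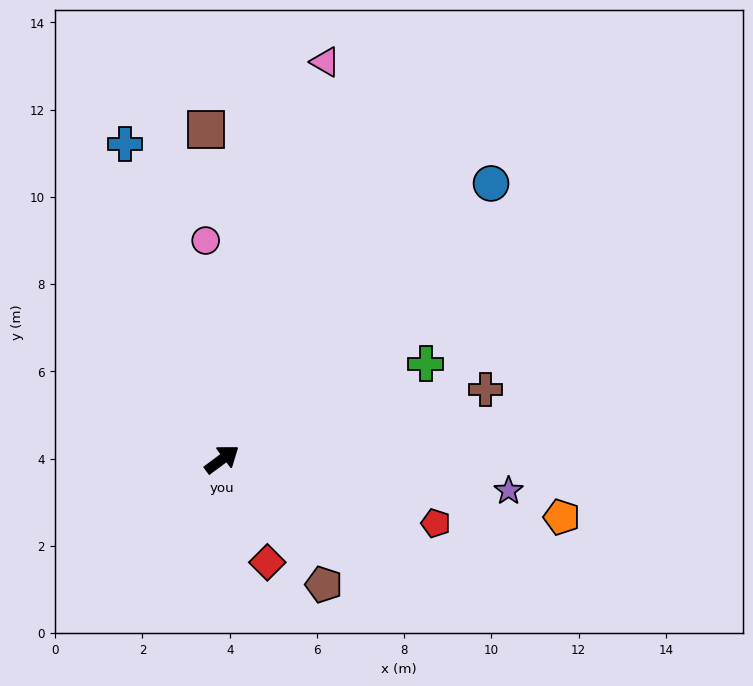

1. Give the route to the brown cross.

turn right 22°, forward 6.2 m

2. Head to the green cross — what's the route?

turn right 12°, forward 5.2 m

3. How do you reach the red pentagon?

turn right 53°, forward 5.1 m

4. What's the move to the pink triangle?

turn left 39°, forward 9.4 m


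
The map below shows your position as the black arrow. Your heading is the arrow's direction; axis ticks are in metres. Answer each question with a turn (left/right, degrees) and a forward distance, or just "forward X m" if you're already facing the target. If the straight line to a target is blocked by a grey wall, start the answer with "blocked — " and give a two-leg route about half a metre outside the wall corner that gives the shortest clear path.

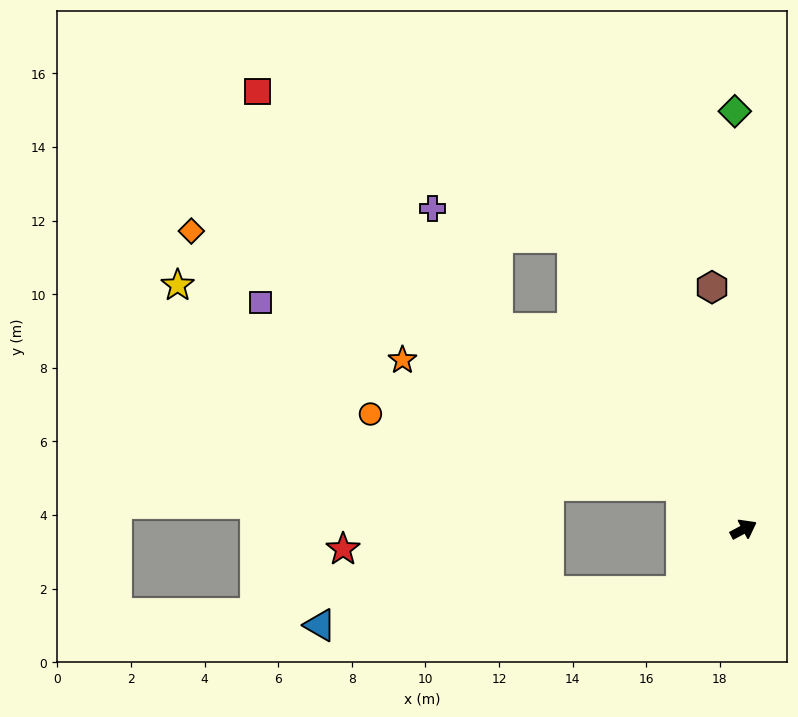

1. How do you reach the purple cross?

blocked — turn left 113°, forward 8.6 m, then turn right 23°, forward 3.7 m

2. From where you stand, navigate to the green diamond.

turn left 63°, forward 11.4 m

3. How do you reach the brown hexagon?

turn left 69°, forward 6.6 m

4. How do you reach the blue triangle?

blocked — turn right 163°, forward 2.4 m, then turn right 40°, forward 9.9 m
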